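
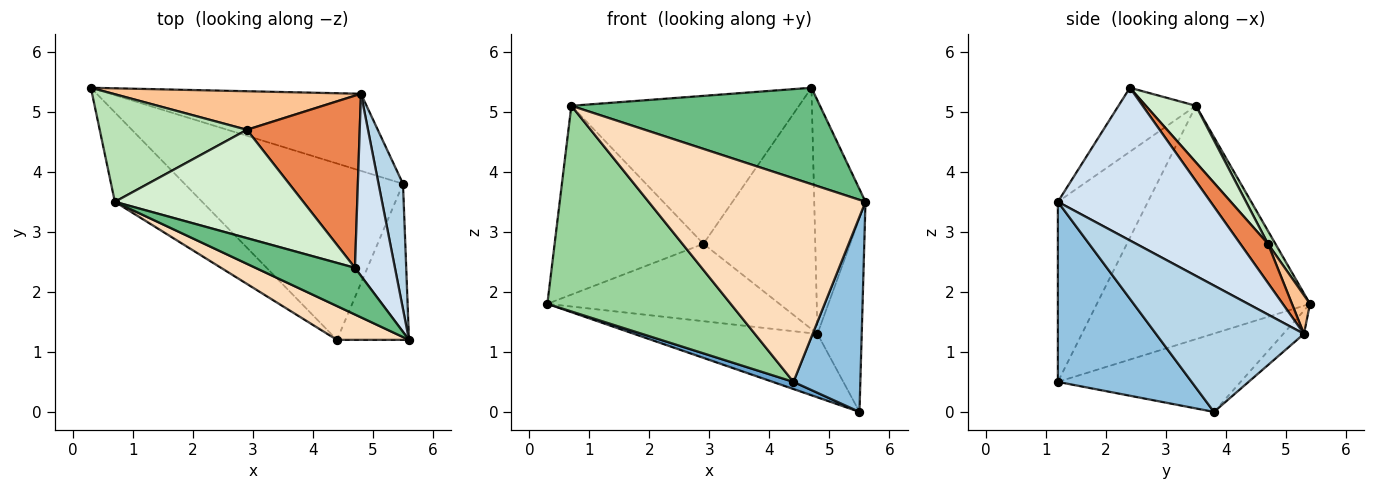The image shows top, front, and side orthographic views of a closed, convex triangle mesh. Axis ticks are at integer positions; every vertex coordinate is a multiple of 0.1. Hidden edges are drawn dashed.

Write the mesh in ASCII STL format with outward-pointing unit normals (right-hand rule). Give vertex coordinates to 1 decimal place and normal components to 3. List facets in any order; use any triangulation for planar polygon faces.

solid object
 facet normal -0.337 -0.038 -0.941
  outer loop
   vertex 4.4 1.2 0.5
   vertex 0.3 5.4 1.8
   vertex 5.5 3.8 0.0
  endloop
 endfacet
 facet normal 0.842 -0.421 -0.337
  outer loop
   vertex 4.4 1.2 0.5
   vertex 5.5 3.8 0.0
   vertex 5.6 1.2 3.5
  endloop
 endfacet
 facet normal 0.942 0.282 0.182
  outer loop
   vertex 4.8 5.3 1.3
   vertex 5.6 1.2 3.5
   vertex 5.5 3.8 0.0
  endloop
 endfacet
 facet normal 0.920 0.309 0.241
  outer loop
   vertex 4.8 5.3 1.3
   vertex 4.7 2.4 5.4
   vertex 5.6 1.2 3.5
  endloop
 endfacet
 facet normal 0.197 0.798 0.569
  outer loop
   vertex 4.8 5.3 1.3
   vertex 2.9 4.7 2.8
   vertex 4.7 2.4 5.4
  endloop
 endfacet
 facet normal -0.071 0.634 -0.770
  outer loop
   vertex 4.8 5.3 1.3
   vertex 5.5 3.8 0.0
   vertex 0.3 5.4 1.8
  endloop
 endfacet
 facet normal 0.069 0.893 0.445
  outer loop
   vertex 4.8 5.3 1.3
   vertex 0.3 5.4 1.8
   vertex 2.9 4.7 2.8
  endloop
 endfacet
 facet normal -0.379 -0.913 0.152
  outer loop
   vertex 0.7 3.5 5.1
   vertex 4.4 1.2 0.5
   vertex 5.6 1.2 3.5
  endloop
 endfacet
 facet normal -0.270 -0.867 0.420
  outer loop
   vertex 0.7 3.5 5.1
   vertex 5.6 1.2 3.5
   vertex 4.7 2.4 5.4
  endloop
 endfacet
 facet normal -0.729 -0.627 -0.273
  outer loop
   vertex 0.7 3.5 5.1
   vertex 0.3 5.4 1.8
   vertex 4.4 1.2 0.5
  endloop
 endfacet
 facet normal 0.044 0.868 0.495
  outer loop
   vertex 0.7 3.5 5.1
   vertex 2.9 4.7 2.8
   vertex 0.3 5.4 1.8
  endloop
 endfacet
 facet normal 0.175 0.794 0.582
  outer loop
   vertex 0.7 3.5 5.1
   vertex 4.7 2.4 5.4
   vertex 2.9 4.7 2.8
  endloop
 endfacet
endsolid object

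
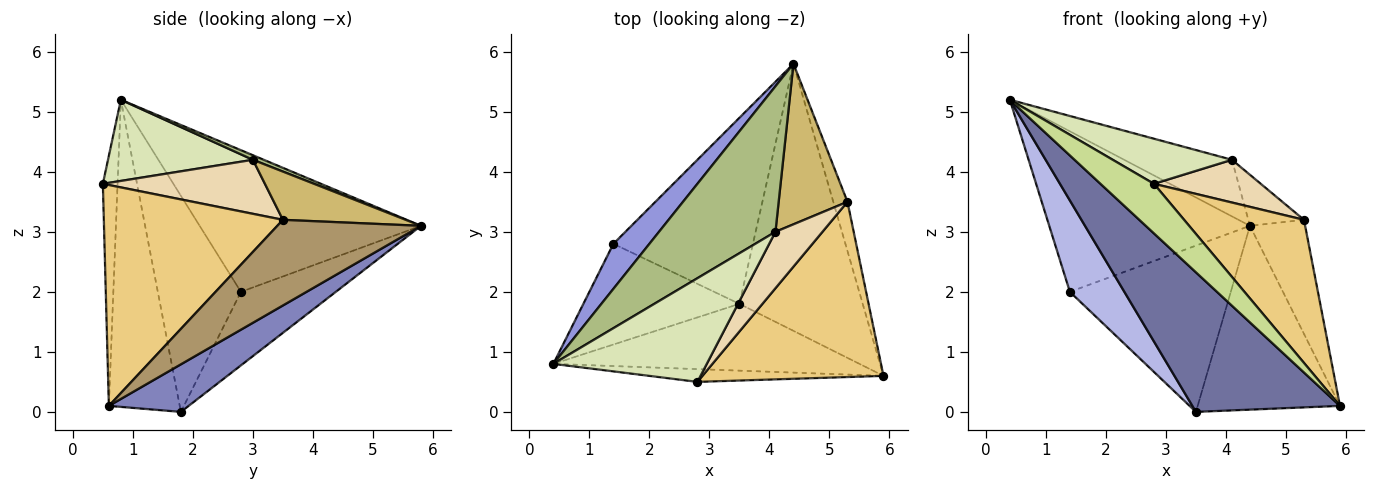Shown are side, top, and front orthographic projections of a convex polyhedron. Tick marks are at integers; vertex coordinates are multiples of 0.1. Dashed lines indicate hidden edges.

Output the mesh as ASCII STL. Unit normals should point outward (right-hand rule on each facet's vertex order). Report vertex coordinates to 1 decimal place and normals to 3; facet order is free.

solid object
 facet normal -0.397 -0.828 -0.396
  outer loop
   vertex 3.5 1.8 0.0
   vertex 5.9 0.6 0.1
   vertex 0.4 0.8 5.2
  endloop
 endfacet
 facet normal 0.303 0.540 -0.785
  outer loop
   vertex 3.5 1.8 0.0
   vertex 4.4 5.8 3.1
   vertex 5.9 0.6 0.1
  endloop
 endfacet
 facet normal -0.728 0.660 0.185
  outer loop
   vertex 1.4 2.8 2.0
   vertex 0.4 0.8 5.2
   vertex 4.4 5.8 3.1
  endloop
 endfacet
 facet normal -0.716 -0.469 -0.517
  outer loop
   vertex 1.4 2.8 2.0
   vertex 3.5 1.8 0.0
   vertex 0.4 0.8 5.2
  endloop
 endfacet
 facet normal -0.366 0.620 -0.694
  outer loop
   vertex 1.4 2.8 2.0
   vertex 4.4 5.8 3.1
   vertex 3.5 1.8 0.0
  endloop
 endfacet
 facet normal 0.036 0.362 0.931
  outer loop
   vertex 4.1 3.0 4.2
   vertex 4.4 5.8 3.1
   vertex 0.4 0.8 5.2
  endloop
 endfacet
 facet normal -0.258 -0.936 -0.241
  outer loop
   vertex 2.8 0.5 3.8
   vertex 0.4 0.8 5.2
   vertex 5.9 0.6 0.1
  endloop
 endfacet
 facet normal 0.436 -0.359 0.825
  outer loop
   vertex 2.8 0.5 3.8
   vertex 4.1 3.0 4.2
   vertex 0.4 0.8 5.2
  endloop
 endfacet
 facet normal 0.923 0.354 -0.153
  outer loop
   vertex 5.3 3.5 3.2
   vertex 5.9 0.6 0.1
   vertex 4.4 5.8 3.1
  endloop
 endfacet
 facet normal 0.555 0.252 0.792
  outer loop
   vertex 5.3 3.5 3.2
   vertex 4.4 5.8 3.1
   vertex 4.1 3.0 4.2
  endloop
 endfacet
 facet normal 0.687 -0.460 0.563
  outer loop
   vertex 5.3 3.5 3.2
   vertex 2.8 0.5 3.8
   vertex 5.9 0.6 0.1
  endloop
 endfacet
 facet normal 0.675 -0.445 0.588
  outer loop
   vertex 5.3 3.5 3.2
   vertex 4.1 3.0 4.2
   vertex 2.8 0.5 3.8
  endloop
 endfacet
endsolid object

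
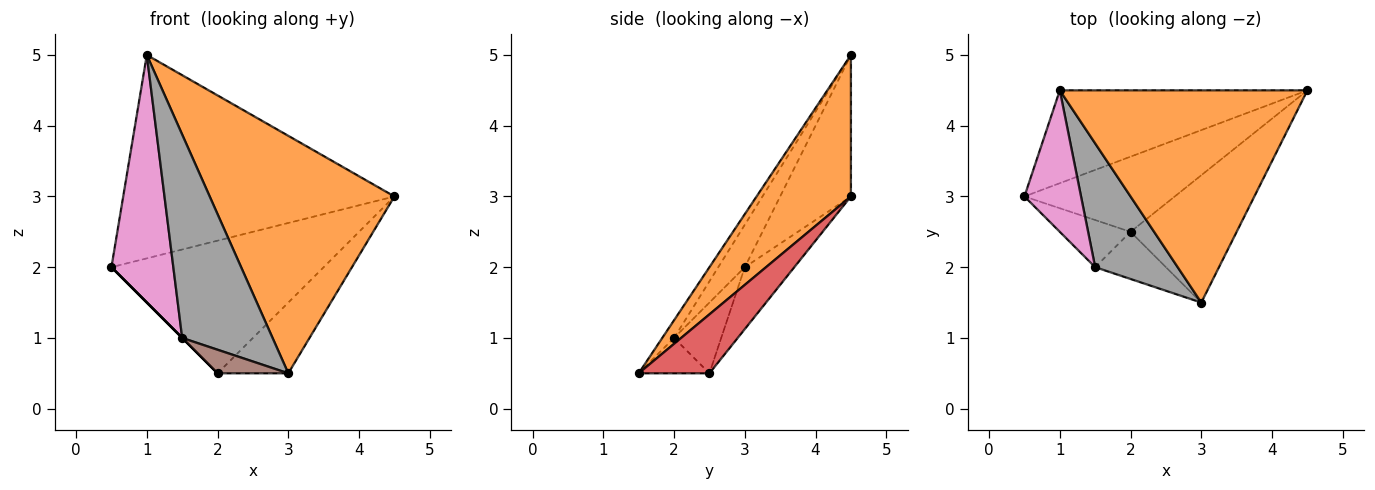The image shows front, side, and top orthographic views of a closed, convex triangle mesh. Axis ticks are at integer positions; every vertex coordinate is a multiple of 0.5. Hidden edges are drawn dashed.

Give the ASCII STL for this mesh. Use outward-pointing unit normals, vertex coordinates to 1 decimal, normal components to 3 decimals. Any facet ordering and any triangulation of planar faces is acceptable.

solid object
 facet normal -0.231 0.885 -0.404
  outer loop
   vertex 1.0 4.5 5.0
   vertex 4.5 4.5 3.0
   vertex 0.5 3.0 2.0
  endloop
 endfacet
 facet normal 0.356 -0.697 0.623
  outer loop
   vertex 1.0 4.5 5.0
   vertex 3.0 1.5 0.5
   vertex 4.5 4.5 3.0
  endloop
 endfacet
 facet normal -0.199 0.853 -0.483
  outer loop
   vertex 2.0 2.5 0.5
   vertex 0.5 3.0 2.0
   vertex 4.5 4.5 3.0
  endloop
 endfacet
 facet normal 0.437 0.437 -0.786
  outer loop
   vertex 2.0 2.5 0.5
   vertex 4.5 4.5 3.0
   vertex 3.0 1.5 0.5
  endloop
 endfacet
 facet normal -0.707 0.000 -0.707
  outer loop
   vertex 1.5 2.0 1.0
   vertex 0.5 3.0 2.0
   vertex 2.0 2.5 0.5
  endloop
 endfacet
 facet normal -0.408 -0.408 -0.816
  outer loop
   vertex 1.5 2.0 1.0
   vertex 2.0 2.5 0.5
   vertex 3.0 1.5 0.5
  endloop
 endfacet
 facet normal -0.349 -0.814 0.465
  outer loop
   vertex 1.5 2.0 1.0
   vertex 1.0 4.5 5.0
   vertex 0.5 3.0 2.0
  endloop
 endfacet
 facet normal -0.111 -0.849 0.517
  outer loop
   vertex 1.5 2.0 1.0
   vertex 3.0 1.5 0.5
   vertex 1.0 4.5 5.0
  endloop
 endfacet
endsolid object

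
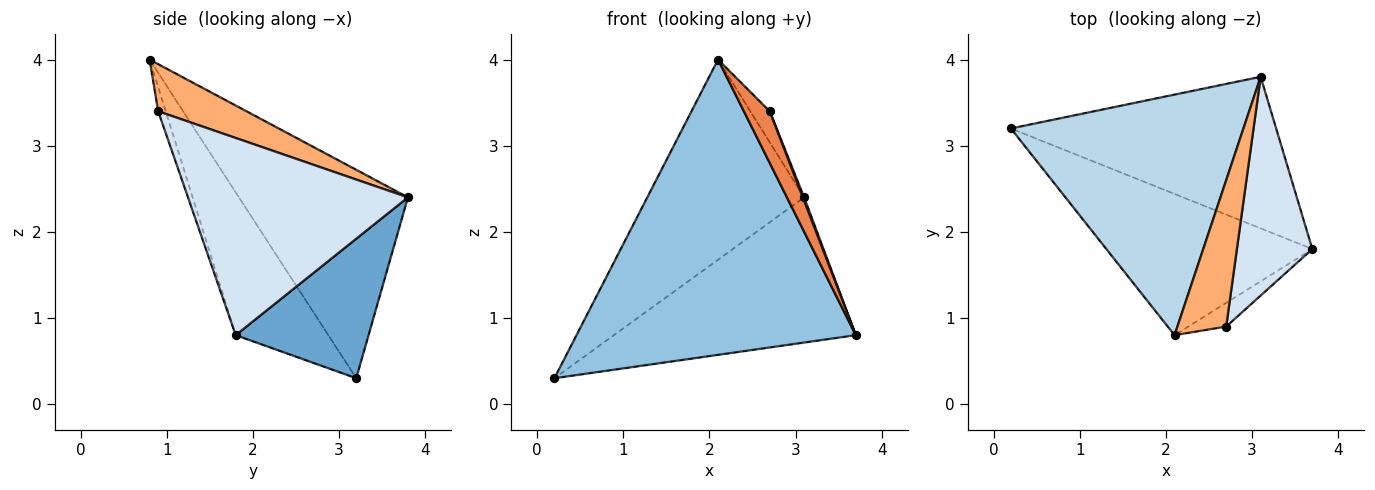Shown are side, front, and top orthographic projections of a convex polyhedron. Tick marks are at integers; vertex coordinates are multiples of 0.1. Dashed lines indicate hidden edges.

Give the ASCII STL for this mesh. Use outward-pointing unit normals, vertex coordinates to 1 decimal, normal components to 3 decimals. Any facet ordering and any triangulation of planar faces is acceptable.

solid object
 facet normal 0.355 0.647 -0.675
  outer loop
   vertex 3.1 3.8 2.4
   vertex 3.7 1.8 0.8
   vertex 0.2 3.2 0.3
  endloop
 endfacet
 facet normal -0.287 -0.864 -0.413
  outer loop
   vertex 2.1 0.8 4.0
   vertex 0.2 3.2 0.3
   vertex 3.7 1.8 0.8
  endloop
 endfacet
 facet normal -0.567 0.527 0.633
  outer loop
   vertex 2.1 0.8 4.0
   vertex 3.1 3.8 2.4
   vertex 0.2 3.2 0.3
  endloop
 endfacet
 facet normal 0.934 -0.006 0.357
  outer loop
   vertex 2.7 0.9 3.4
   vertex 3.7 1.8 0.8
   vertex 3.1 3.8 2.4
  endloop
 endfacet
 facet normal -0.256 -0.879 -0.403
  outer loop
   vertex 2.7 0.9 3.4
   vertex 2.1 0.8 4.0
   vertex 3.7 1.8 0.8
  endloop
 endfacet
 facet normal 0.686 0.151 0.711
  outer loop
   vertex 2.7 0.9 3.4
   vertex 3.1 3.8 2.4
   vertex 2.1 0.8 4.0
  endloop
 endfacet
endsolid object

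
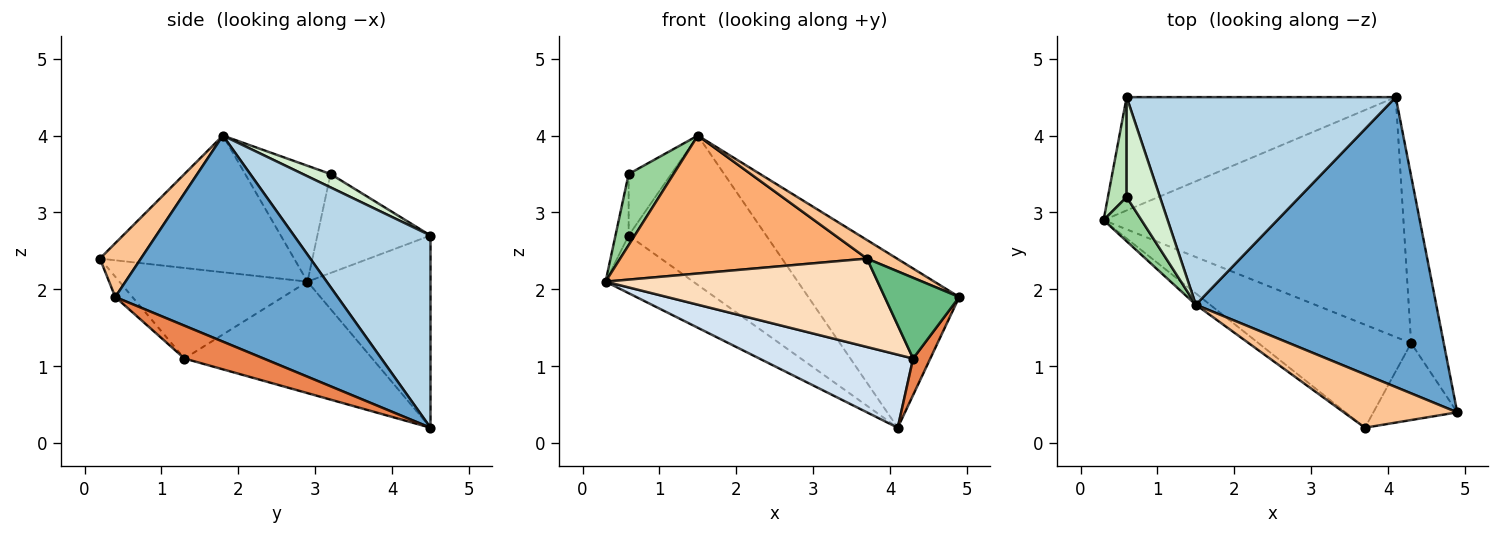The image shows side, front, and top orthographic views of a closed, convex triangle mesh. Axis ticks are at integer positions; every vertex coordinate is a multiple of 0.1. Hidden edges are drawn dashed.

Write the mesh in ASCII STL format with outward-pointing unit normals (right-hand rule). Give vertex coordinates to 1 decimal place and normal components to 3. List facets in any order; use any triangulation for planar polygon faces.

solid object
 facet normal 0.595 0.404 0.694
  outer loop
   vertex 1.5 1.8 4.0
   vertex 4.9 0.4 1.9
   vertex 4.1 4.5 0.2
  endloop
 endfacet
 facet normal -0.537 0.383 -0.752
  outer loop
   vertex 0.6 4.5 2.7
   vertex 4.1 4.5 0.2
   vertex 0.3 2.9 2.1
  endloop
 endfacet
 facet normal 0.502 0.505 0.702
  outer loop
   vertex 0.6 4.5 2.7
   vertex 1.5 1.8 4.0
   vertex 4.1 4.5 0.2
  endloop
 endfacet
 facet normal -0.335 -0.274 -0.901
  outer loop
   vertex 4.3 1.3 1.1
   vertex 0.3 2.9 2.1
   vertex 4.1 4.5 0.2
  endloop
 endfacet
 facet normal 0.701 -0.152 -0.697
  outer loop
   vertex 4.3 1.3 1.1
   vertex 4.1 4.5 0.2
   vertex 4.9 0.4 1.9
  endloop
 endfacet
 facet normal -0.617 -0.784 -0.064
  outer loop
   vertex 3.7 0.2 2.4
   vertex 1.5 1.8 4.0
   vertex 0.3 2.9 2.1
  endloop
 endfacet
 facet normal 0.409 -0.299 0.862
  outer loop
   vertex 3.7 0.2 2.4
   vertex 4.9 0.4 1.9
   vertex 1.5 1.8 4.0
  endloop
 endfacet
 facet normal -0.411 -0.594 -0.692
  outer loop
   vertex 3.7 0.2 2.4
   vertex 0.3 2.9 2.1
   vertex 4.3 1.3 1.1
  endloop
 endfacet
 facet normal -0.164 -0.714 -0.680
  outer loop
   vertex 3.7 0.2 2.4
   vertex 4.3 1.3 1.1
   vertex 4.9 0.4 1.9
  endloop
 endfacet
 facet normal -0.850 -0.447 0.278
  outer loop
   vertex 0.6 3.2 3.5
   vertex 0.3 2.9 2.1
   vertex 1.5 1.8 4.0
  endloop
 endfacet
 facet normal -0.976 0.114 0.185
  outer loop
   vertex 0.6 3.2 3.5
   vertex 0.6 4.5 2.7
   vertex 0.3 2.9 2.1
  endloop
 endfacet
 facet normal 0.324 0.496 0.806
  outer loop
   vertex 0.6 3.2 3.5
   vertex 1.5 1.8 4.0
   vertex 0.6 4.5 2.7
  endloop
 endfacet
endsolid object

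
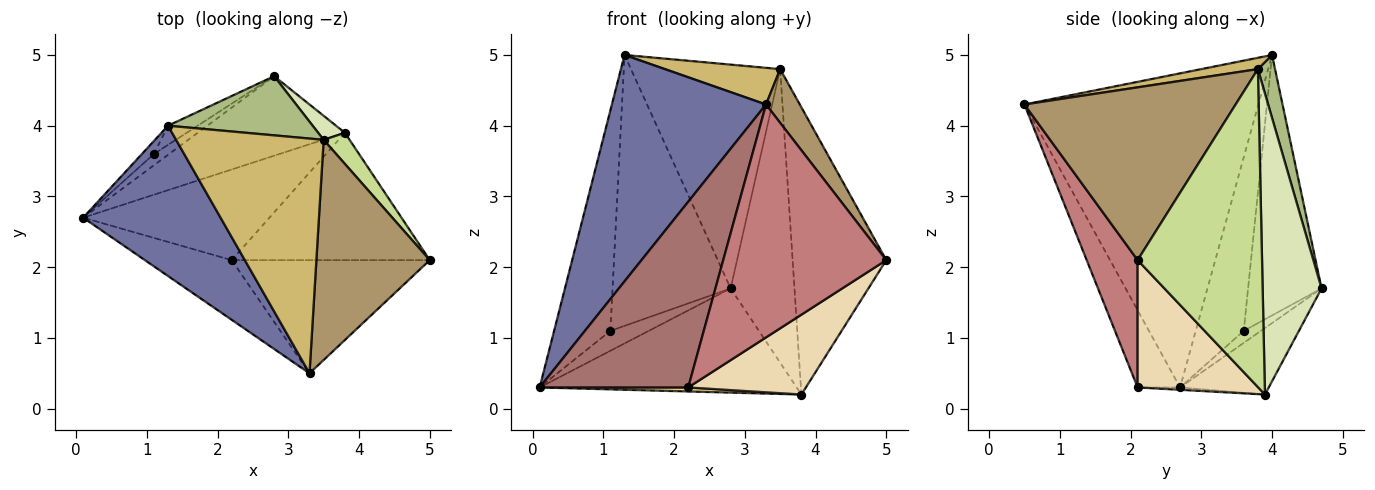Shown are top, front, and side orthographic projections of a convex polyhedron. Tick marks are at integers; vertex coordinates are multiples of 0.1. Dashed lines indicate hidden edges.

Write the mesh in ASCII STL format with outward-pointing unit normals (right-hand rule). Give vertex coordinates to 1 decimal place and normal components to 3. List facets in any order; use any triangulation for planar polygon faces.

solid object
 facet normal -0.784 -0.517 0.343
  outer loop
   vertex 3.3 0.5 4.3
   vertex 1.3 4.0 5.0
   vertex 0.1 2.7 0.3
  endloop
 endfacet
 facet normal -0.264 0.767 -0.585
  outer loop
   vertex 3.8 3.9 0.2
   vertex 0.1 2.7 0.3
   vertex 2.8 4.7 1.7
  endloop
 endfacet
 facet normal -0.363 0.811 -0.459
  outer loop
   vertex 1.1 3.6 1.1
   vertex 2.8 4.7 1.7
   vertex 0.1 2.7 0.3
  endloop
 endfacet
 facet normal -0.648 0.760 -0.045
  outer loop
   vertex 1.1 3.6 1.1
   vertex 0.1 2.7 0.3
   vertex 1.3 4.0 5.0
  endloop
 endfacet
 facet normal -0.527 0.848 -0.060
  outer loop
   vertex 1.1 3.6 1.1
   vertex 1.3 4.0 5.0
   vertex 2.8 4.7 1.7
  endloop
 endfacet
 facet normal 0.110 0.961 0.254
  outer loop
   vertex 3.5 3.8 4.8
   vertex 2.8 4.7 1.7
   vertex 1.3 4.0 5.0
  endloop
 endfacet
 facet normal 0.797 0.600 0.065
  outer loop
   vertex 3.5 3.8 4.8
   vertex 5.0 2.1 2.1
   vertex 3.8 3.9 0.2
  endloop
 endfacet
 facet normal 0.677 0.734 0.060
  outer loop
   vertex 3.5 3.8 4.8
   vertex 3.8 3.9 0.2
   vertex 2.8 4.7 1.7
  endloop
 endfacet
 facet normal 0.829 -0.133 0.544
  outer loop
   vertex 3.5 3.8 4.8
   vertex 3.3 0.5 4.3
   vertex 5.0 2.1 2.1
  endloop
 endfacet
 facet normal 0.076 -0.154 0.985
  outer loop
   vertex 3.5 3.8 4.8
   vertex 1.3 4.0 5.0
   vertex 3.3 0.5 4.3
  endloop
 endfacet
 facet normal -0.013 -0.044 -0.999
  outer loop
   vertex 2.2 2.1 0.3
   vertex 0.1 2.7 0.3
   vertex 3.8 3.9 0.2
  endloop
 endfacet
 facet normal 0.478 -0.467 -0.744
  outer loop
   vertex 2.2 2.1 0.3
   vertex 3.8 3.9 0.2
   vertex 5.0 2.1 2.1
  endloop
 endfacet
 facet normal -0.262 -0.919 -0.295
  outer loop
   vertex 2.2 2.1 0.3
   vertex 3.3 0.5 4.3
   vertex 0.1 2.7 0.3
  endloop
 endfacet
 facet normal 0.270 -0.866 -0.421
  outer loop
   vertex 2.2 2.1 0.3
   vertex 5.0 2.1 2.1
   vertex 3.3 0.5 4.3
  endloop
 endfacet
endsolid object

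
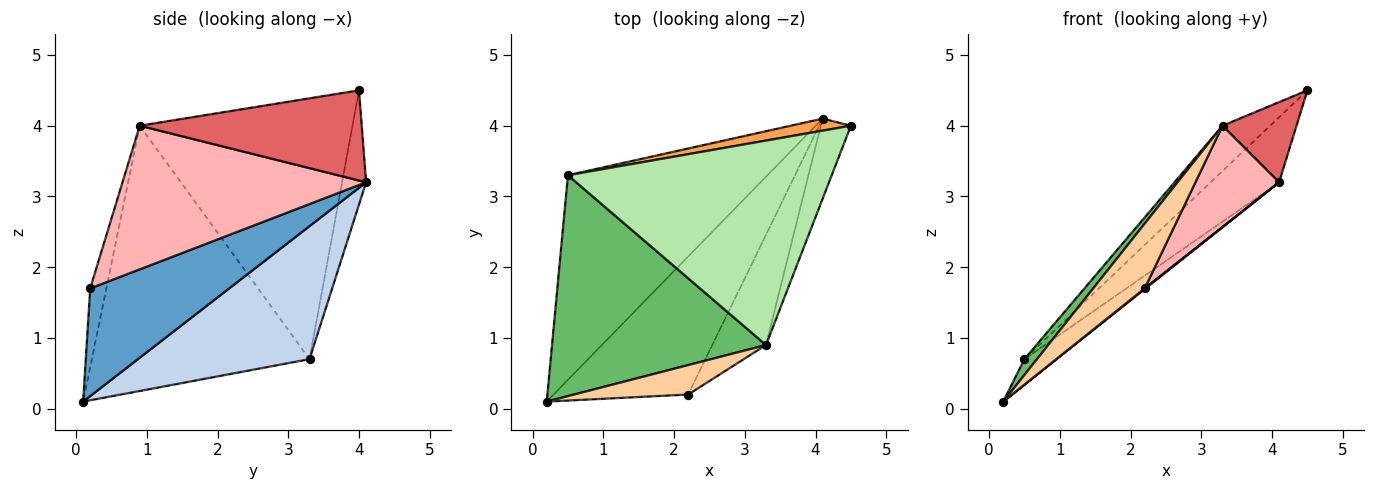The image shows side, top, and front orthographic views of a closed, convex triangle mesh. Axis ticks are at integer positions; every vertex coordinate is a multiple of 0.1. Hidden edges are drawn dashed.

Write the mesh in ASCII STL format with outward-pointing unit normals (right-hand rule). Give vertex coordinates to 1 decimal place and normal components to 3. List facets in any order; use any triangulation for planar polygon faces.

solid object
 facet normal 0.625 -0.004 -0.781
  outer loop
   vertex 2.2 0.2 1.7
   vertex 0.2 0.1 0.1
   vertex 4.1 4.1 3.2
  endloop
 endfacet
 facet normal 0.552 0.103 -0.828
  outer loop
   vertex 0.5 3.3 0.7
   vertex 4.1 4.1 3.2
   vertex 0.2 0.1 0.1
  endloop
 endfacet
 facet normal -0.326 0.930 0.172
  outer loop
   vertex 0.5 3.3 0.7
   vertex 4.5 4.0 4.5
   vertex 4.1 4.1 3.2
  endloop
 endfacet
 facet normal -0.274 -0.876 0.398
  outer loop
   vertex 3.3 0.9 4.0
   vertex 0.2 0.1 0.1
   vertex 2.2 0.2 1.7
  endloop
 endfacet
 facet normal -0.778 -0.045 0.627
  outer loop
   vertex 3.3 0.9 4.0
   vertex 0.5 3.3 0.7
   vertex 0.2 0.1 0.1
  endloop
 endfacet
 facet normal -0.695 0.156 0.702
  outer loop
   vertex 3.3 0.9 4.0
   vertex 4.5 4.0 4.5
   vertex 0.5 3.3 0.7
  endloop
 endfacet
 facet normal 0.905 -0.302 -0.302
  outer loop
   vertex 3.3 0.9 4.0
   vertex 4.1 4.1 3.2
   vertex 4.5 4.0 4.5
  endloop
 endfacet
 facet normal 0.892 -0.306 -0.333
  outer loop
   vertex 3.3 0.9 4.0
   vertex 2.2 0.2 1.7
   vertex 4.1 4.1 3.2
  endloop
 endfacet
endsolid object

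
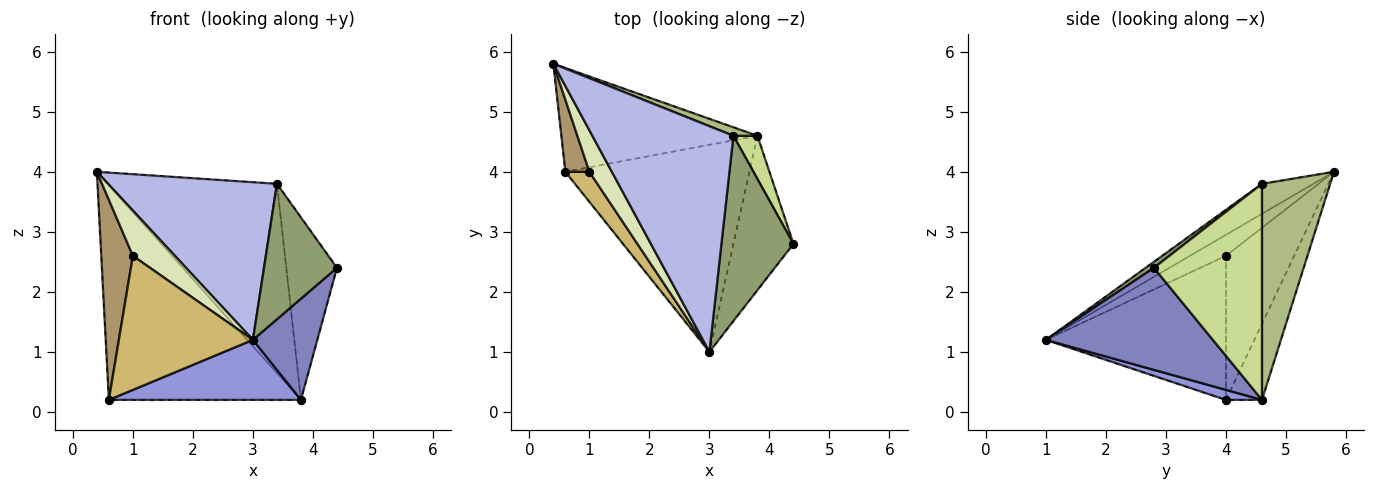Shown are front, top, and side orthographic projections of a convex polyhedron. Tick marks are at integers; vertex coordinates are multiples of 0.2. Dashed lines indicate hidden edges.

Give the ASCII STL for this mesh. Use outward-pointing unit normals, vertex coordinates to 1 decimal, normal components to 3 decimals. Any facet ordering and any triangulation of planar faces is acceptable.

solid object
 facet normal -0.166 0.888 -0.429
  outer loop
   vertex 3.8 4.6 0.2
   vertex 0.6 4.0 0.2
   vertex 0.4 5.8 4.0
  endloop
 endfacet
 facet normal 0.818 -0.315 -0.481
  outer loop
   vertex 3.8 4.6 0.2
   vertex 4.4 2.8 2.4
   vertex 3.0 1.0 1.2
  endloop
 endfacet
 facet normal 0.052 -0.278 -0.959
  outer loop
   vertex 3.8 4.6 0.2
   vertex 3.0 1.0 1.2
   vertex 0.6 4.0 0.2
  endloop
 endfacet
 facet normal -0.172 -0.564 0.808
  outer loop
   vertex 3.4 4.6 3.8
   vertex 0.4 5.8 4.0
   vertex 3.0 1.0 1.2
  endloop
 endfacet
 facet normal 0.067 -0.589 0.805
  outer loop
   vertex 3.4 4.6 3.8
   vertex 3.0 1.0 1.2
   vertex 4.4 2.8 2.4
  endloop
 endfacet
 facet normal 0.373 0.927 0.041
  outer loop
   vertex 3.4 4.6 3.8
   vertex 3.8 4.6 0.2
   vertex 0.4 5.8 4.0
  endloop
 endfacet
 facet normal 0.901 0.423 0.100
  outer loop
   vertex 3.4 4.6 3.8
   vertex 4.4 2.8 2.4
   vertex 3.8 4.6 0.2
  endloop
 endfacet
 facet normal -0.534 -0.623 0.572
  outer loop
   vertex 1.0 4.0 2.6
   vertex 3.0 1.0 1.2
   vertex 0.4 5.8 4.0
  endloop
 endfacet
 facet normal -0.897 -0.415 0.150
  outer loop
   vertex 1.0 4.0 2.6
   vertex 0.4 5.8 4.0
   vertex 0.6 4.0 0.2
  endloop
 endfacet
 facet normal -0.795 -0.592 0.133
  outer loop
   vertex 1.0 4.0 2.6
   vertex 0.6 4.0 0.2
   vertex 3.0 1.0 1.2
  endloop
 endfacet
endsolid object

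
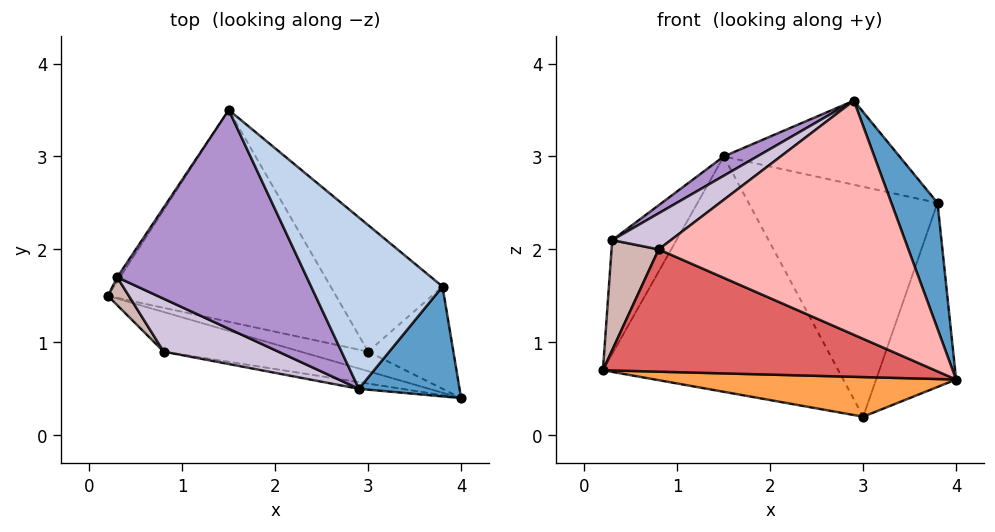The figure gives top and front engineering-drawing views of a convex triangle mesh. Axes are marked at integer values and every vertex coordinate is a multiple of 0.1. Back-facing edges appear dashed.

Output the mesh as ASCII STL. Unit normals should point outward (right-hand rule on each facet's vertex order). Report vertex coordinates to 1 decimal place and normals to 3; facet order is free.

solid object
 facet normal 0.865 -0.378 0.330
  outer loop
   vertex 3.8 1.6 2.5
   vertex 2.9 0.5 3.6
   vertex 4.0 0.4 0.6
  endloop
 endfacet
 facet normal 0.488 0.384 0.784
  outer loop
   vertex 3.8 1.6 2.5
   vertex 1.5 3.5 3.0
   vertex 2.9 0.5 3.6
  endloop
 endfacet
 facet normal -0.262 -0.865 -0.427
  outer loop
   vertex 3.0 0.9 0.2
   vertex 4.0 0.4 0.6
   vertex 0.2 1.5 0.7
  endloop
 endfacet
 facet normal 0.040 0.743 -0.668
  outer loop
   vertex 3.0 0.9 0.2
   vertex 0.2 1.5 0.7
   vertex 1.5 3.5 3.0
  endloop
 endfacet
 facet normal 0.534 0.739 -0.411
  outer loop
   vertex 3.0 0.9 0.2
   vertex 3.8 1.6 2.5
   vertex 4.0 0.4 0.6
  endloop
 endfacet
 facet normal 0.526 0.745 -0.410
  outer loop
   vertex 3.0 0.9 0.2
   vertex 1.5 3.5 3.0
   vertex 3.8 1.6 2.5
  endloop
 endfacet
 facet normal -0.273 -0.915 -0.297
  outer loop
   vertex 0.8 0.9 2.0
   vertex 0.2 1.5 0.7
   vertex 4.0 0.4 0.6
  endloop
 endfacet
 facet normal -0.166 -0.986 -0.028
  outer loop
   vertex 0.8 0.9 2.0
   vertex 4.0 0.4 0.6
   vertex 2.9 0.5 3.6
  endloop
 endfacet
 facet normal -0.524 -0.075 0.848
  outer loop
   vertex 0.3 1.7 2.1
   vertex 2.9 0.5 3.6
   vertex 1.5 3.5 3.0
  endloop
 endfacet
 facet normal -0.593 -0.454 0.665
  outer loop
   vertex 0.3 1.7 2.1
   vertex 0.8 0.9 2.0
   vertex 2.9 0.5 3.6
  endloop
 endfacet
 facet normal -0.827 0.562 -0.021
  outer loop
   vertex 0.3 1.7 2.1
   vertex 1.5 3.5 3.0
   vertex 0.2 1.5 0.7
  endloop
 endfacet
 facet normal -0.832 -0.537 0.136
  outer loop
   vertex 0.3 1.7 2.1
   vertex 0.2 1.5 0.7
   vertex 0.8 0.9 2.0
  endloop
 endfacet
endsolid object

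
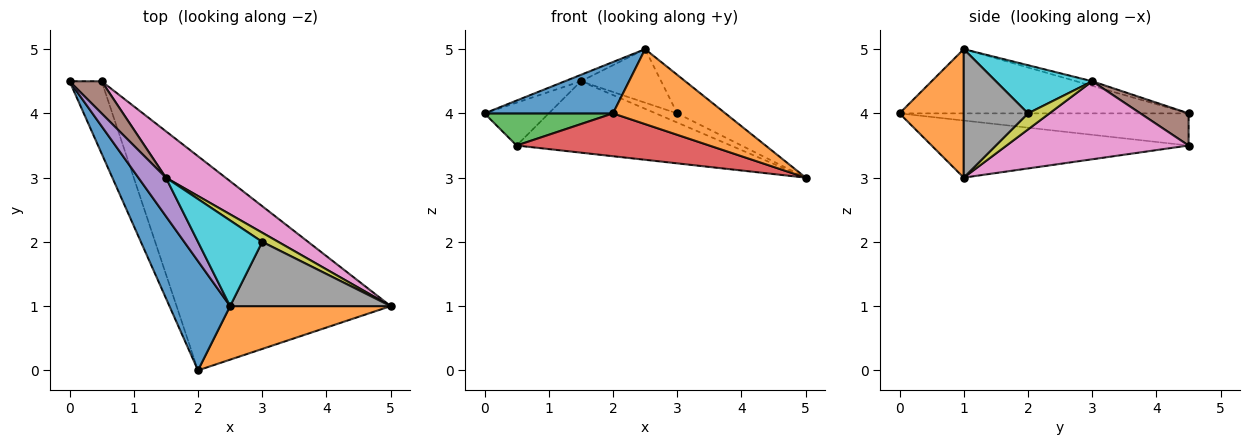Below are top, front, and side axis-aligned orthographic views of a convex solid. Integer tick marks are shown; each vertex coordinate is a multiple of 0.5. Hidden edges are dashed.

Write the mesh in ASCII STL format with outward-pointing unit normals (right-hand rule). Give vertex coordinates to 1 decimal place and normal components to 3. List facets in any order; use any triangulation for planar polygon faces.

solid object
 facet normal -0.692 -0.307 0.653
  outer loop
   vertex 2.5 1.0 5.0
   vertex 0.0 4.5 4.0
   vertex 2.0 0.0 4.0
  endloop
 endfacet
 facet normal 0.422 -0.738 0.527
  outer loop
   vertex 2.5 1.0 5.0
   vertex 2.0 0.0 4.0
   vertex 5.0 1.0 3.0
  endloop
 endfacet
 facet normal -0.675 -0.300 -0.675
  outer loop
   vertex 0.5 4.5 3.5
   vertex 2.0 0.0 4.0
   vertex 0.0 4.5 4.0
  endloop
 endfacet
 facet normal -0.253 -0.190 -0.949
  outer loop
   vertex 0.5 4.5 3.5
   vertex 5.0 1.0 3.0
   vertex 2.0 0.0 4.0
  endloop
 endfacet
 facet normal -0.162 0.162 0.973
  outer loop
   vertex 1.5 3.0 4.5
   vertex 0.0 4.5 4.0
   vertex 2.5 1.0 5.0
  endloop
 endfacet
 facet normal 0.514 0.686 0.514
  outer loop
   vertex 1.5 3.0 4.5
   vertex 0.5 4.5 3.5
   vertex 0.0 4.5 4.0
  endloop
 endfacet
 facet normal 0.580 0.683 0.444
  outer loop
   vertex 1.5 3.0 4.5
   vertex 5.0 1.0 3.0
   vertex 0.5 4.5 3.5
  endloop
 endfacet
 facet normal 0.566 0.424 0.707
  outer loop
   vertex 3.0 2.0 4.0
   vertex 2.5 1.0 5.0
   vertex 5.0 1.0 3.0
  endloop
 endfacet
 facet normal 0.577 0.577 0.577
  outer loop
   vertex 3.0 2.0 4.0
   vertex 5.0 1.0 3.0
   vertex 1.5 3.0 4.5
  endloop
 endfacet
 facet normal 0.537 0.447 0.716
  outer loop
   vertex 3.0 2.0 4.0
   vertex 1.5 3.0 4.5
   vertex 2.5 1.0 5.0
  endloop
 endfacet
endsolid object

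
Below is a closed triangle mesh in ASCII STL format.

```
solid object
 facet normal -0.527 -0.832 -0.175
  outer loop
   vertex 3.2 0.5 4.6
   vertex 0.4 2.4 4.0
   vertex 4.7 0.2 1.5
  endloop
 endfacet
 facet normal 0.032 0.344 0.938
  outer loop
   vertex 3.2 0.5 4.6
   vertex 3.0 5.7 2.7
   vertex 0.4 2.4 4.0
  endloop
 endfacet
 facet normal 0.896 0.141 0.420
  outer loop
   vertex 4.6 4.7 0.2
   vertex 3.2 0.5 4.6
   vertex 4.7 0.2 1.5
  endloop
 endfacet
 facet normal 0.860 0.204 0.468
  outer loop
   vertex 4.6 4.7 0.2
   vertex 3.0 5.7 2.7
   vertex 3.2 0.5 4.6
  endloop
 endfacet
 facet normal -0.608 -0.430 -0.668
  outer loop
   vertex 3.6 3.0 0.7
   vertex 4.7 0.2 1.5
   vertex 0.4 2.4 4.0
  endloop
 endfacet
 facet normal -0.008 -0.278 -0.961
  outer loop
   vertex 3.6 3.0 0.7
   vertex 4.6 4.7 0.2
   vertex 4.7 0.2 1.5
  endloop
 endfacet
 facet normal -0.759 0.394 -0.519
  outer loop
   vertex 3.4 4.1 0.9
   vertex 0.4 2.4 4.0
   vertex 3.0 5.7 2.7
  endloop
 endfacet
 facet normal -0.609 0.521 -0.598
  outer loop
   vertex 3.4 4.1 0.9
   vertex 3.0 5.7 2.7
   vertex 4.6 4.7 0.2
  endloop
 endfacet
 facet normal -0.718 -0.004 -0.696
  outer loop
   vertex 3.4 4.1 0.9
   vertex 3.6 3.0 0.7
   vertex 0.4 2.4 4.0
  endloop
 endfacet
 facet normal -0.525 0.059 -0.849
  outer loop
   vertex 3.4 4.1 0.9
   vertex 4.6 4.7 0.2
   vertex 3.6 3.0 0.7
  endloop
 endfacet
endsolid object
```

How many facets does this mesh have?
10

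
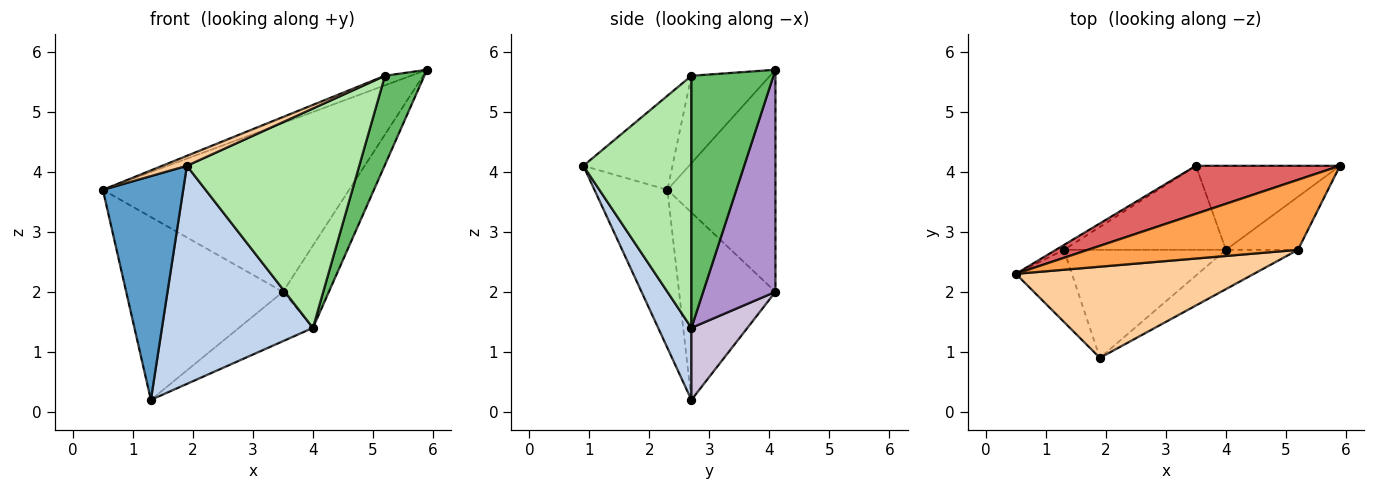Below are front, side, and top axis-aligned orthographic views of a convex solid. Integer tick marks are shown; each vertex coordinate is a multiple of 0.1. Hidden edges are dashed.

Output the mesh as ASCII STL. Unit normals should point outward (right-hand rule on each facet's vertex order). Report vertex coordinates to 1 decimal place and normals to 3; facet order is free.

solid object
 facet normal -0.654 -0.720 -0.232
  outer loop
   vertex 1.3 2.7 0.2
   vertex 1.9 0.9 4.1
   vertex 0.5 2.3 3.7
  endloop
 endfacet
 facet normal 0.194 -0.879 -0.436
  outer loop
   vertex 4.0 2.7 1.4
   vertex 1.9 0.9 4.1
   vertex 1.3 2.7 0.2
  endloop
 endfacet
 facet normal -0.381 0.125 0.916
  outer loop
   vertex 5.2 2.7 5.6
   vertex 5.9 4.1 5.7
   vertex 0.5 2.3 3.7
  endloop
 endfacet
 facet normal -0.365 -0.101 0.925
  outer loop
   vertex 5.2 2.7 5.6
   vertex 0.5 2.3 3.7
   vertex 1.9 0.9 4.1
  endloop
 endfacet
 facet normal 0.873 -0.419 -0.249
  outer loop
   vertex 5.2 2.7 5.6
   vertex 4.0 2.7 1.4
   vertex 5.9 4.1 5.7
  endloop
 endfacet
 facet normal 0.525 -0.838 -0.150
  outer loop
   vertex 5.2 2.7 5.6
   vertex 1.9 0.9 4.1
   vertex 4.0 2.7 1.4
  endloop
 endfacet
 facet normal -0.389 0.886 0.252
  outer loop
   vertex 3.5 4.1 2.0
   vertex 0.5 2.3 3.7
   vertex 5.9 4.1 5.7
  endloop
 endfacet
 facet normal -0.524 0.852 -0.022
  outer loop
   vertex 3.5 4.1 2.0
   vertex 1.3 2.7 0.2
   vertex 0.5 2.3 3.7
  endloop
 endfacet
 facet normal 0.740 0.470 -0.480
  outer loop
   vertex 3.5 4.1 2.0
   vertex 5.9 4.1 5.7
   vertex 4.0 2.7 1.4
  endloop
 endfacet
 facet normal 0.358 0.473 -0.805
  outer loop
   vertex 3.5 4.1 2.0
   vertex 4.0 2.7 1.4
   vertex 1.3 2.7 0.2
  endloop
 endfacet
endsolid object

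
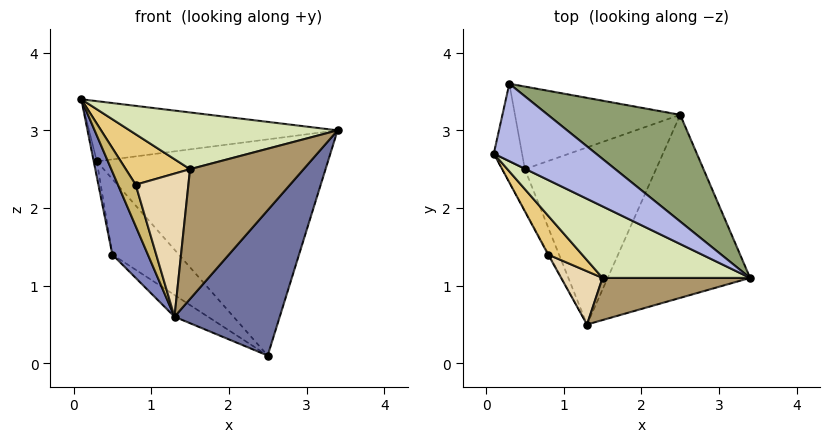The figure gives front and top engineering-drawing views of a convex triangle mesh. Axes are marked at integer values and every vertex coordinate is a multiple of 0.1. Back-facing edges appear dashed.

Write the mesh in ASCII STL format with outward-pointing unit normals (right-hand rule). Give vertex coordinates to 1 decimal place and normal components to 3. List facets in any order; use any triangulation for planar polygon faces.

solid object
 facet normal 0.731 -0.424 -0.534
  outer loop
   vertex 1.3 0.5 0.6
   vertex 2.5 3.2 0.1
   vertex 3.4 1.1 3.0
  endloop
 endfacet
 facet normal -0.937 -0.312 -0.156
  outer loop
   vertex 0.5 2.5 1.4
   vertex 1.3 0.5 0.6
   vertex 0.1 2.7 3.4
  endloop
 endfacet
 facet normal -0.567 0.100 -0.818
  outer loop
   vertex 0.5 2.5 1.4
   vertex 2.5 3.2 0.1
   vertex 1.3 0.5 0.6
  endloop
 endfacet
 facet normal 0.366 0.571 0.734
  outer loop
   vertex 0.3 3.6 2.6
   vertex 0.1 2.7 3.4
   vertex 3.4 1.1 3.0
  endloop
 endfacet
 facet normal 0.554 0.746 0.368
  outer loop
   vertex 0.3 3.6 2.6
   vertex 3.4 1.1 3.0
   vertex 2.5 3.2 0.1
  endloop
 endfacet
 facet normal -0.979 0.040 -0.200
  outer loop
   vertex 0.3 3.6 2.6
   vertex 0.5 2.5 1.4
   vertex 0.1 2.7 3.4
  endloop
 endfacet
 facet normal -0.582 0.549 -0.600
  outer loop
   vertex 0.3 3.6 2.6
   vertex 2.5 3.2 0.1
   vertex 0.5 2.5 1.4
  endloop
 endfacet
 facet normal -0.202 -0.608 0.767
  outer loop
   vertex 1.5 1.1 2.5
   vertex 3.4 1.1 3.0
   vertex 0.1 2.7 3.4
  endloop
 endfacet
 facet normal -0.081 -0.948 0.308
  outer loop
   vertex 1.5 1.1 2.5
   vertex 1.3 0.5 0.6
   vertex 3.4 1.1 3.0
  endloop
 endfacet
 facet normal -0.885 -0.465 -0.015
  outer loop
   vertex 0.8 1.4 2.3
   vertex 0.1 2.7 3.4
   vertex 1.3 0.5 0.6
  endloop
 endfacet
 facet normal -0.457 -0.705 0.542
  outer loop
   vertex 0.8 1.4 2.3
   vertex 1.5 1.1 2.5
   vertex 0.1 2.7 3.4
  endloop
 endfacet
 facet normal -0.448 -0.838 0.312
  outer loop
   vertex 0.8 1.4 2.3
   vertex 1.3 0.5 0.6
   vertex 1.5 1.1 2.5
  endloop
 endfacet
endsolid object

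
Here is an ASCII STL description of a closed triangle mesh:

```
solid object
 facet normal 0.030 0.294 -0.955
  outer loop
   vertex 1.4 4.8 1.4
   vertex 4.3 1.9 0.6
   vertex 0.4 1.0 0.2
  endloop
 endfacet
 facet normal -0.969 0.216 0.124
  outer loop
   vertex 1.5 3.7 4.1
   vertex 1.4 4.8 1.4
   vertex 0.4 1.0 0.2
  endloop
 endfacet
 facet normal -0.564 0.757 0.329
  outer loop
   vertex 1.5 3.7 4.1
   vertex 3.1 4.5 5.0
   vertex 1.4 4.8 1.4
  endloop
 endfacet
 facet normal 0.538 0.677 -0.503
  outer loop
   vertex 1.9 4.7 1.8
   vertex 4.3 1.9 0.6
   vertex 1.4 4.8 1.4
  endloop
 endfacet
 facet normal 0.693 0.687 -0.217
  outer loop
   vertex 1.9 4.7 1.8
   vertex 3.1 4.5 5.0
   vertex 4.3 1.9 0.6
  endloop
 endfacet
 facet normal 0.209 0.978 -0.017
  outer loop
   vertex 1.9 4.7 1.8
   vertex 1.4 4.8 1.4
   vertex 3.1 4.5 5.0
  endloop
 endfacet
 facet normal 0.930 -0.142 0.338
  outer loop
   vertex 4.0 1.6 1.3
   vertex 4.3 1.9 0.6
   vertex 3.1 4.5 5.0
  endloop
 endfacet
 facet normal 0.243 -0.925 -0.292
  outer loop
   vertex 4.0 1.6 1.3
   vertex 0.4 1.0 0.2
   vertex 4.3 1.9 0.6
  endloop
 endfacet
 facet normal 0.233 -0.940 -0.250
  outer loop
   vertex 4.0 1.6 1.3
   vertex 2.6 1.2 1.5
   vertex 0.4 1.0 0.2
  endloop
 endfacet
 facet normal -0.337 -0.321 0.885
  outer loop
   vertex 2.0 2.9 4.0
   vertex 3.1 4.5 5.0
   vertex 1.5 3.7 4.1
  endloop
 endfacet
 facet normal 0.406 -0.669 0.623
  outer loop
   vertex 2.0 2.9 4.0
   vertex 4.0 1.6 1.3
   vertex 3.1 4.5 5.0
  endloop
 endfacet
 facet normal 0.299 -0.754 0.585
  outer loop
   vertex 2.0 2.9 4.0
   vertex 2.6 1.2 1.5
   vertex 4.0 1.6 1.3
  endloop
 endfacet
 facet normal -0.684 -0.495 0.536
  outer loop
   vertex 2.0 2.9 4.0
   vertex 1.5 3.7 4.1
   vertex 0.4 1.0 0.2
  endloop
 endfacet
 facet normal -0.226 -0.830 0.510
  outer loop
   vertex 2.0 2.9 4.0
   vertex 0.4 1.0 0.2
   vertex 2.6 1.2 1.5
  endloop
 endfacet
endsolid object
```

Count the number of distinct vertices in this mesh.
9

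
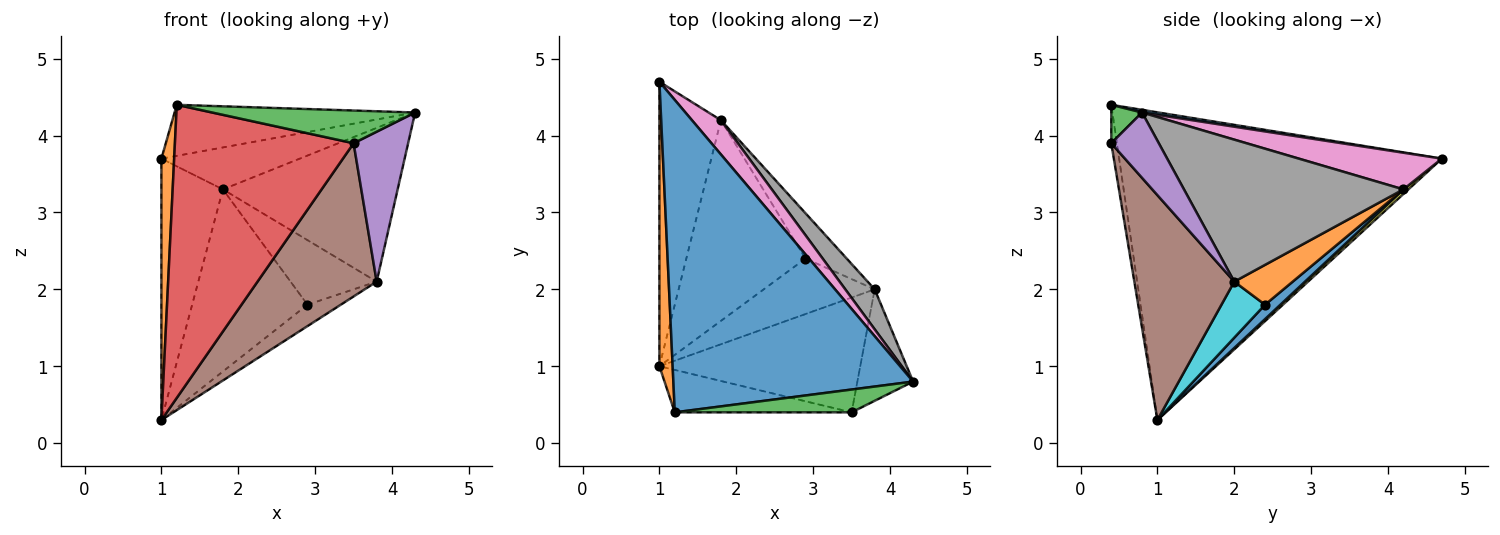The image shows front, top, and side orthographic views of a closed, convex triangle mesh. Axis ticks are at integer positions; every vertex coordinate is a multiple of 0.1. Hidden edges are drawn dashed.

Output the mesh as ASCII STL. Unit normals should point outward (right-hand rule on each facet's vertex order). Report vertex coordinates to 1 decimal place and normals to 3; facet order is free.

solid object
 facet normal 0.011 0.161 0.987
  outer loop
   vertex 1.2 0.4 4.4
   vertex 4.3 0.8 4.3
   vertex 1.0 4.7 3.7
  endloop
 endfacet
 facet normal -0.998 -0.039 0.043
  outer loop
   vertex 1.0 1.0 0.3
   vertex 1.2 0.4 4.4
   vertex 1.0 4.7 3.7
  endloop
 endfacet
 facet normal 0.123 -0.814 0.567
  outer loop
   vertex 3.5 0.4 3.9
   vertex 4.3 0.8 4.3
   vertex 1.2 0.4 4.4
  endloop
 endfacet
 facet normal -0.031 -0.989 -0.143
  outer loop
   vertex 3.5 0.4 3.9
   vertex 1.2 0.4 4.4
   vertex 1.0 1.0 0.3
  endloop
 endfacet
 facet normal 0.573 -0.658 -0.489
  outer loop
   vertex 3.5 0.4 3.9
   vertex 3.8 2.0 2.1
   vertex 4.3 0.8 4.3
  endloop
 endfacet
 facet normal 0.557 -0.665 -0.498
  outer loop
   vertex 3.5 0.4 3.9
   vertex 1.0 1.0 0.3
   vertex 3.8 2.0 2.1
  endloop
 endfacet
 facet normal 0.625 0.605 0.494
  outer loop
   vertex 1.8 4.2 3.3
   vertex 1.0 4.7 3.7
   vertex 4.3 0.8 4.3
  endloop
 endfacet
 facet normal 0.772 0.615 0.160
  outer loop
   vertex 1.8 4.2 3.3
   vertex 4.3 0.8 4.3
   vertex 3.8 2.0 2.1
  endloop
 endfacet
 facet normal 0.055 0.676 -0.735
  outer loop
   vertex 1.8 4.2 3.3
   vertex 1.0 1.0 0.3
   vertex 1.0 4.7 3.7
  endloop
 endfacet
 facet normal 0.426 0.326 -0.844
  outer loop
   vertex 2.9 2.4 1.8
   vertex 3.8 2.0 2.1
   vertex 1.0 1.0 0.3
  endloop
 endfacet
 facet normal 0.089 0.669 -0.738
  outer loop
   vertex 2.9 2.4 1.8
   vertex 1.0 1.0 0.3
   vertex 1.8 4.2 3.3
  endloop
 endfacet
 facet normal 0.485 0.715 -0.502
  outer loop
   vertex 2.9 2.4 1.8
   vertex 1.8 4.2 3.3
   vertex 3.8 2.0 2.1
  endloop
 endfacet
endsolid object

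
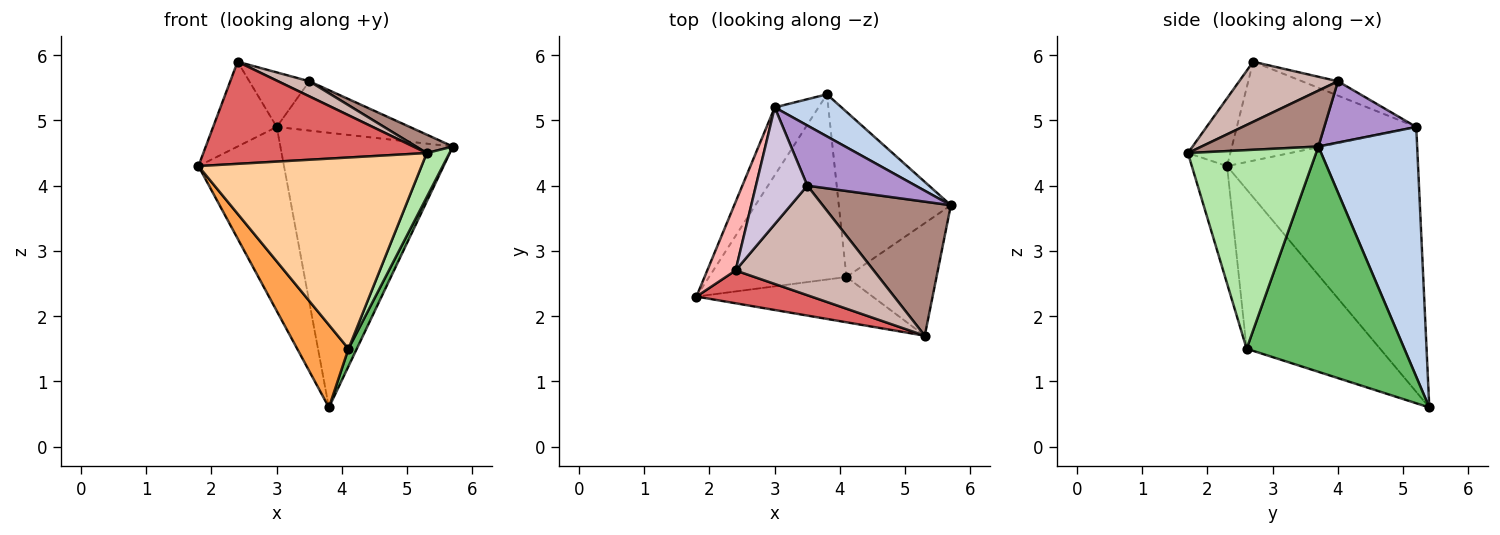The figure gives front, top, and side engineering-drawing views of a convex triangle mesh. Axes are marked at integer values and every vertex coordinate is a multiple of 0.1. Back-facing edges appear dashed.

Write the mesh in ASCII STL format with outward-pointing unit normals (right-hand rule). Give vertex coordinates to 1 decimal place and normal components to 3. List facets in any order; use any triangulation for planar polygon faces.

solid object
 facet normal -0.902 0.404 -0.149
  outer loop
   vertex 3.0 5.2 4.9
   vertex 3.8 5.4 0.6
   vertex 1.8 2.3 4.3
  endloop
 endfacet
 facet normal 0.493 0.860 0.132
  outer loop
   vertex 3.0 5.2 4.9
   vertex 5.7 3.7 4.6
   vertex 3.8 5.4 0.6
  endloop
 endfacet
 facet normal -0.727 -0.279 -0.627
  outer loop
   vertex 4.1 2.6 1.5
   vertex 1.8 2.3 4.3
   vertex 3.8 5.4 0.6
  endloop
 endfacet
 facet normal -0.152 -0.962 -0.228
  outer loop
   vertex 4.1 2.6 1.5
   vertex 5.3 1.7 4.5
   vertex 1.8 2.3 4.3
  endloop
 endfacet
 facet normal 0.894 -0.047 -0.445
  outer loop
   vertex 4.1 2.6 1.5
   vertex 3.8 5.4 0.6
   vertex 5.7 3.7 4.6
  endloop
 endfacet
 facet normal 0.899 -0.159 -0.408
  outer loop
   vertex 4.1 2.6 1.5
   vertex 5.7 3.7 4.6
   vertex 5.3 1.7 4.5
  endloop
 endfacet
 facet normal -0.178 -0.937 0.301
  outer loop
   vertex 2.4 2.7 5.9
   vertex 1.8 2.3 4.3
   vertex 5.3 1.7 4.5
  endloop
 endfacet
 facet normal -0.910 0.323 0.261
  outer loop
   vertex 2.4 2.7 5.9
   vertex 3.0 5.2 4.9
   vertex 1.8 2.3 4.3
  endloop
 endfacet
 facet normal 0.401 0.580 0.709
  outer loop
   vertex 3.5 4.0 5.6
   vertex 5.7 3.7 4.6
   vertex 3.0 5.2 4.9
  endloop
 endfacet
 facet normal -0.245 0.410 0.878
  outer loop
   vertex 3.5 4.0 5.6
   vertex 3.0 5.2 4.9
   vertex 2.4 2.7 5.9
  endloop
 endfacet
 facet normal 0.396 -0.125 0.910
  outer loop
   vertex 3.5 4.0 5.6
   vertex 5.3 1.7 4.5
   vertex 5.7 3.7 4.6
  endloop
 endfacet
 facet normal 0.396 -0.125 0.910
  outer loop
   vertex 3.5 4.0 5.6
   vertex 2.4 2.7 5.9
   vertex 5.3 1.7 4.5
  endloop
 endfacet
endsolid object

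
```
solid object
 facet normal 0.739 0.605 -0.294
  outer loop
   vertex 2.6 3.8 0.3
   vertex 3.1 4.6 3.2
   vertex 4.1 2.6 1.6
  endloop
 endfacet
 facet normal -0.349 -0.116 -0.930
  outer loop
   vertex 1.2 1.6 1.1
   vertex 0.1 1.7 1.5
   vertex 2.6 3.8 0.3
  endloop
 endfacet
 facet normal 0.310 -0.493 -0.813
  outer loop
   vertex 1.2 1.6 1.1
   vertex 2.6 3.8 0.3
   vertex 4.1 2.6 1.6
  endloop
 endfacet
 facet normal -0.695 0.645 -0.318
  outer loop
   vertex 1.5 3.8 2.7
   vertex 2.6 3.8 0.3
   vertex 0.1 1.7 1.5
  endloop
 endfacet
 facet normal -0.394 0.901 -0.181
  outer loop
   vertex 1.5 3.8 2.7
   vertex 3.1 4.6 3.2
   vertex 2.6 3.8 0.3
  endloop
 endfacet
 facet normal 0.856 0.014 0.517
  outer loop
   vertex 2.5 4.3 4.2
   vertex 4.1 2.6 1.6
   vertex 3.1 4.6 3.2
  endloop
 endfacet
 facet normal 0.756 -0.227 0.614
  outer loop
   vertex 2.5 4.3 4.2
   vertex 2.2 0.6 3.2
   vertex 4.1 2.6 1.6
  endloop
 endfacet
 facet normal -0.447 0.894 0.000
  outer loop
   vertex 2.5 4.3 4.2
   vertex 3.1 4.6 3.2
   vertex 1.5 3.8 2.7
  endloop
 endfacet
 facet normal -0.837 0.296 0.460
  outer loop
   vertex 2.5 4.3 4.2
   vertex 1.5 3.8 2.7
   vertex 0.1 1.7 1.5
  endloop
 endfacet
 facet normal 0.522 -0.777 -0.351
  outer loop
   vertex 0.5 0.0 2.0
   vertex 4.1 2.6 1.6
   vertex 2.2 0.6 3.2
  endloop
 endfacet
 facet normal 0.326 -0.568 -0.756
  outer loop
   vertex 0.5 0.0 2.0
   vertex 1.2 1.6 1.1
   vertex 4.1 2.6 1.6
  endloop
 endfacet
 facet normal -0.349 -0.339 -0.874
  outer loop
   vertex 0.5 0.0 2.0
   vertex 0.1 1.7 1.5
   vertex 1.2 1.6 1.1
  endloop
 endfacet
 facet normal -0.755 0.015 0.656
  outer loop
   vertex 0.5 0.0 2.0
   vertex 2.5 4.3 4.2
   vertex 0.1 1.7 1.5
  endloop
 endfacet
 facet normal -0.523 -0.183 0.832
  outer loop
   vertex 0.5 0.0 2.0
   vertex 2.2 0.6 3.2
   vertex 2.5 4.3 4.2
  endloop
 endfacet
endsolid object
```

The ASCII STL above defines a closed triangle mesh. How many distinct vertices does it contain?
9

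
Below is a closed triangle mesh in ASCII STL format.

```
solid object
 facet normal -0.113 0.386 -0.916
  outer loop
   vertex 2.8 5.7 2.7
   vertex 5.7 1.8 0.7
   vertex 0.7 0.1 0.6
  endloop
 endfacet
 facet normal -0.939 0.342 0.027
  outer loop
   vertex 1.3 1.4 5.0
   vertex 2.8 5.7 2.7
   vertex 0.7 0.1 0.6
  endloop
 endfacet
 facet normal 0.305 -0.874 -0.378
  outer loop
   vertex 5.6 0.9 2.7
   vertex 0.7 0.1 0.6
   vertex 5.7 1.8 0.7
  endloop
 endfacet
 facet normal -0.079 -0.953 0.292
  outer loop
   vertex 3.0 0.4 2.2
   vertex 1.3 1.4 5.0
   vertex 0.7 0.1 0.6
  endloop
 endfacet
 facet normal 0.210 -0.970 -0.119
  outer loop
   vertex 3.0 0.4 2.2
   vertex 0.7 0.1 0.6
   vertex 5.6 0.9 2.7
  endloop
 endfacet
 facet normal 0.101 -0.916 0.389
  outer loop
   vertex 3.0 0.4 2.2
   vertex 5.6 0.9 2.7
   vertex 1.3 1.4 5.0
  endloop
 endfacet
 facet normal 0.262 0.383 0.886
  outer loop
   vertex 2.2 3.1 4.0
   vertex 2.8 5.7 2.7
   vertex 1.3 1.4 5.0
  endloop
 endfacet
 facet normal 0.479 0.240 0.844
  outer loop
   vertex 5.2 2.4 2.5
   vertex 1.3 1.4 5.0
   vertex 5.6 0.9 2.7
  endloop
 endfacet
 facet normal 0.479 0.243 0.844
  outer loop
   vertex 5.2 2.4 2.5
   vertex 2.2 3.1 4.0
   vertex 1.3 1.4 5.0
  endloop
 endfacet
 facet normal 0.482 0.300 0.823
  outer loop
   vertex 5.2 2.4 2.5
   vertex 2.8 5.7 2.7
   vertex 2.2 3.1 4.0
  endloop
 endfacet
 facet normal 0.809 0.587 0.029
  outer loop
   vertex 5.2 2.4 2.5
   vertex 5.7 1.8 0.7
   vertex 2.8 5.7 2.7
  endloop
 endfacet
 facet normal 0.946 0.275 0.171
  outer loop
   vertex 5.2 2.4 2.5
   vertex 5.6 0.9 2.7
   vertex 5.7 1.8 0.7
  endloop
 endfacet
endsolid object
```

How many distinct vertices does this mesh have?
8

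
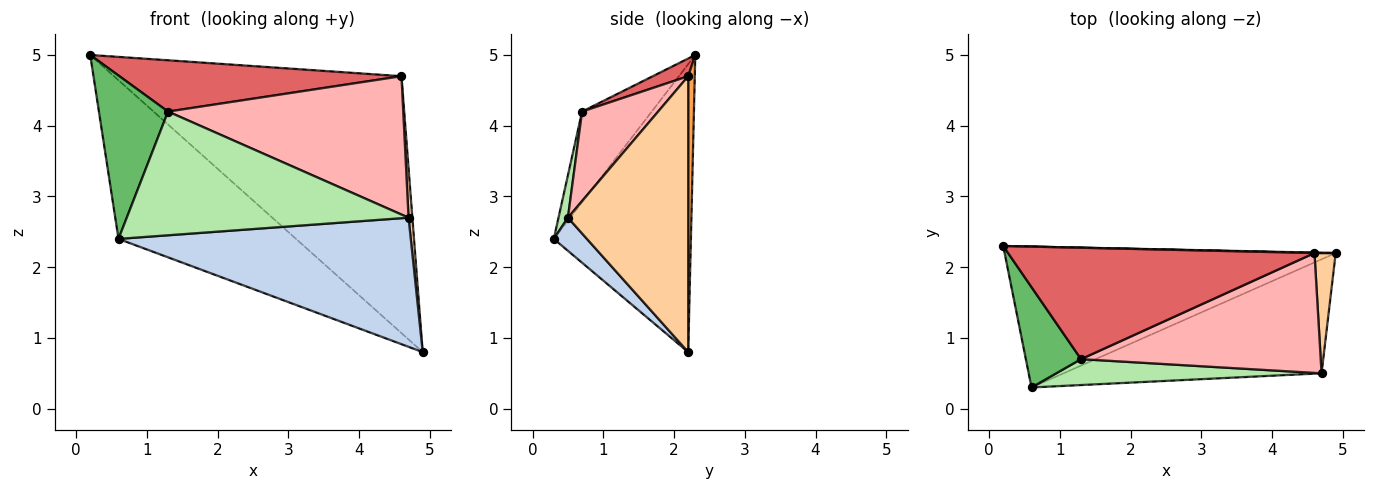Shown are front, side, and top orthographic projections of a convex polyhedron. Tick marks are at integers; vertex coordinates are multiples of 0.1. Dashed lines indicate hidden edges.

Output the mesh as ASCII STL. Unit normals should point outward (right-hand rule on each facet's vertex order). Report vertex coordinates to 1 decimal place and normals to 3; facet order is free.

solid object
 facet normal -0.500 0.648 -0.575
  outer loop
   vertex 0.6 0.3 2.4
   vertex 0.2 2.3 5.0
   vertex 4.9 2.2 0.8
  endloop
 endfacet
 facet normal 0.085 -0.747 -0.659
  outer loop
   vertex 4.7 0.5 2.7
   vertex 0.6 0.3 2.4
   vertex 4.9 2.2 0.8
  endloop
 endfacet
 facet normal 0.023 1.000 0.002
  outer loop
   vertex 4.6 2.2 4.7
   vertex 4.9 2.2 0.8
   vertex 0.2 2.3 5.0
  endloop
 endfacet
 facet normal 0.997 -0.032 0.077
  outer loop
   vertex 4.6 2.2 4.7
   vertex 4.7 0.5 2.7
   vertex 4.9 2.2 0.8
  endloop
 endfacet
 facet normal -0.652 -0.646 0.397
  outer loop
   vertex 1.3 0.7 4.2
   vertex 0.2 2.3 5.0
   vertex 0.6 0.3 2.4
  endloop
 endfacet
 facet normal 0.033 -0.978 0.205
  outer loop
   vertex 1.3 0.7 4.2
   vertex 0.6 0.3 2.4
   vertex 4.7 0.5 2.7
  endloop
 endfacet
 facet normal 0.052 -0.418 0.907
  outer loop
   vertex 1.3 0.7 4.2
   vertex 4.6 2.2 4.7
   vertex 0.2 2.3 5.0
  endloop
 endfacet
 facet normal 0.237 -0.734 0.636
  outer loop
   vertex 1.3 0.7 4.2
   vertex 4.7 0.5 2.7
   vertex 4.6 2.2 4.7
  endloop
 endfacet
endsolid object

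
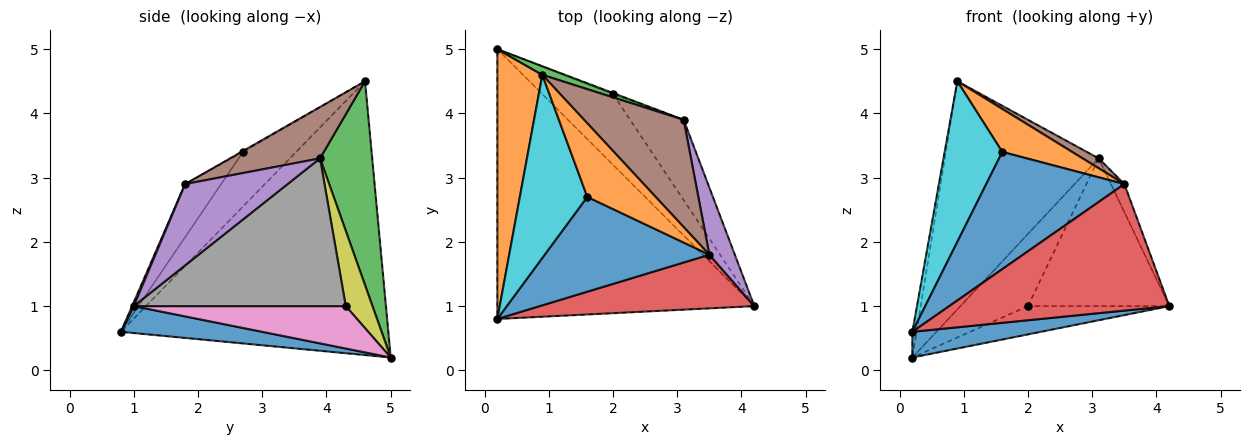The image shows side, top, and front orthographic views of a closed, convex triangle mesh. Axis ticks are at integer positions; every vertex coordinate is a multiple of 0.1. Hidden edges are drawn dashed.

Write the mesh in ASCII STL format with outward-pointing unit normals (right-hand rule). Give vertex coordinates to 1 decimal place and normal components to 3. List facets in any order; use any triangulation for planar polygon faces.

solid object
 facet normal 0.104 -0.094 -0.990
  outer loop
   vertex 0.2 5.0 0.2
   vertex 4.2 1.0 1.0
   vertex 0.2 0.8 0.6
  endloop
 endfacet
 facet normal -0.987 0.015 0.162
  outer loop
   vertex 0.9 4.6 4.5
   vertex 0.2 5.0 0.2
   vertex 0.2 0.8 0.6
  endloop
 endfacet
 facet normal 0.321 0.947 0.036
  outer loop
   vertex 3.1 3.9 3.3
   vertex 0.2 5.0 0.2
   vertex 0.9 4.6 4.5
  endloop
 endfacet
 facet normal 0.007 -0.921 0.390
  outer loop
   vertex 3.5 1.8 2.9
   vertex 0.2 0.8 0.6
   vertex 4.2 1.0 1.0
  endloop
 endfacet
 facet normal 0.947 0.124 0.297
  outer loop
   vertex 3.5 1.8 2.9
   vertex 4.2 1.0 1.0
   vertex 3.1 3.9 3.3
  endloop
 endfacet
 facet normal 0.457 -0.082 0.886
  outer loop
   vertex 3.5 1.8 2.9
   vertex 3.1 3.9 3.3
   vertex 0.9 4.6 4.5
  endloop
 endfacet
 facet normal 0.487 0.324 -0.811
  outer loop
   vertex 2.0 4.3 1.0
   vertex 4.2 1.0 1.0
   vertex 0.2 5.0 0.2
  endloop
 endfacet
 facet normal 0.797 0.531 -0.289
  outer loop
   vertex 2.0 4.3 1.0
   vertex 3.1 3.9 3.3
   vertex 4.2 1.0 1.0
  endloop
 endfacet
 facet normal 0.368 0.930 -0.014
  outer loop
   vertex 2.0 4.3 1.0
   vertex 0.2 5.0 0.2
   vertex 3.1 3.9 3.3
  endloop
 endfacet
 facet normal -0.520 -0.563 0.642
  outer loop
   vertex 1.6 2.7 3.4
   vertex 0.9 4.6 4.5
   vertex 0.2 0.8 0.6
  endloop
 endfacet
 facet normal -0.199 -0.762 0.616
  outer loop
   vertex 1.6 2.7 3.4
   vertex 0.2 0.8 0.6
   vertex 3.5 1.8 2.9
  endloop
 endfacet
 facet normal -0.012 -0.504 0.864
  outer loop
   vertex 1.6 2.7 3.4
   vertex 3.5 1.8 2.9
   vertex 0.9 4.6 4.5
  endloop
 endfacet
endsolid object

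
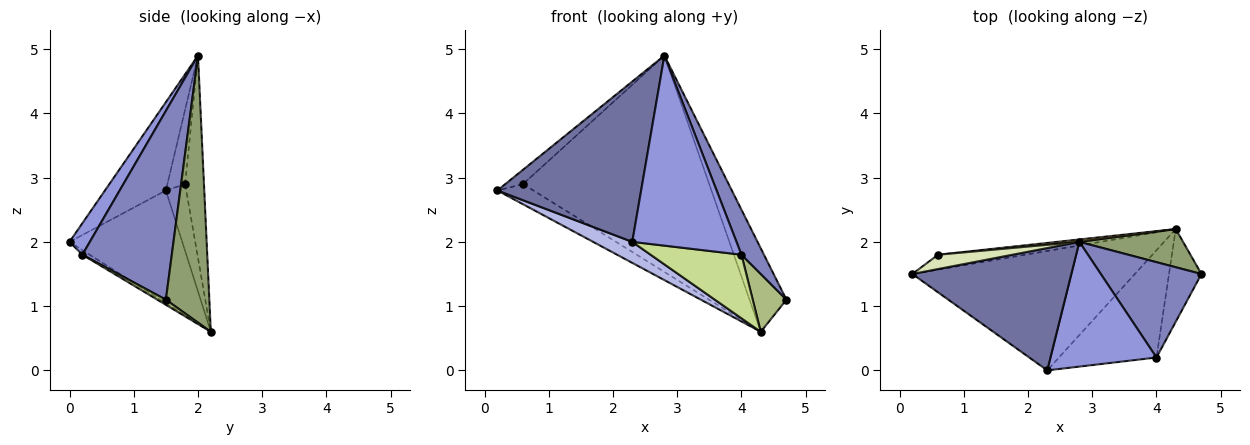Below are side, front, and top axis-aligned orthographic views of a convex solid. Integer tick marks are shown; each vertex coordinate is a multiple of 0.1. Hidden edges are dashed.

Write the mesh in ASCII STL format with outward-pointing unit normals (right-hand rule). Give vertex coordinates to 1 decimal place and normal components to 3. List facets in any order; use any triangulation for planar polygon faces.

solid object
 facet normal -0.319 -0.754 0.575
  outer loop
   vertex 2.8 2.0 4.9
   vertex 0.2 1.5 2.8
   vertex 2.3 0.0 2.0
  endloop
 endfacet
 facet normal 0.861 -0.217 0.459
  outer loop
   vertex 4.0 0.2 1.8
   vertex 4.7 1.5 1.1
   vertex 2.8 2.0 4.9
  endloop
 endfacet
 facet normal 0.161 -0.825 0.541
  outer loop
   vertex 4.0 0.2 1.8
   vertex 2.8 2.0 4.9
   vertex 2.3 0.0 2.0
  endloop
 endfacet
 facet normal -0.446 -0.155 -0.881
  outer loop
   vertex 4.3 2.2 0.6
   vertex 2.3 0.0 2.0
   vertex 0.2 1.5 2.8
  endloop
 endfacet
 facet normal 0.731 0.620 0.284
  outer loop
   vertex 4.3 2.2 0.6
   vertex 2.8 2.0 4.9
   vertex 4.7 1.5 1.1
  endloop
 endfacet
 facet normal 0.133 -0.525 -0.841
  outer loop
   vertex 4.3 2.2 0.6
   vertex 4.7 1.5 1.1
   vertex 4.0 0.2 1.8
  endloop
 endfacet
 facet normal -0.041 -0.510 -0.859
  outer loop
   vertex 4.3 2.2 0.6
   vertex 4.0 0.2 1.8
   vertex 2.3 0.0 2.0
  endloop
 endfacet
 facet normal -0.577 0.577 0.577
  outer loop
   vertex 0.6 1.8 2.9
   vertex 0.2 1.5 2.8
   vertex 2.8 2.0 4.9
  endloop
 endfacet
 facet normal -0.415 0.733 -0.540
  outer loop
   vertex 0.6 1.8 2.9
   vertex 4.3 2.2 0.6
   vertex 0.2 1.5 2.8
  endloop
 endfacet
 facet normal -0.101 0.995 0.011
  outer loop
   vertex 0.6 1.8 2.9
   vertex 2.8 2.0 4.9
   vertex 4.3 2.2 0.6
  endloop
 endfacet
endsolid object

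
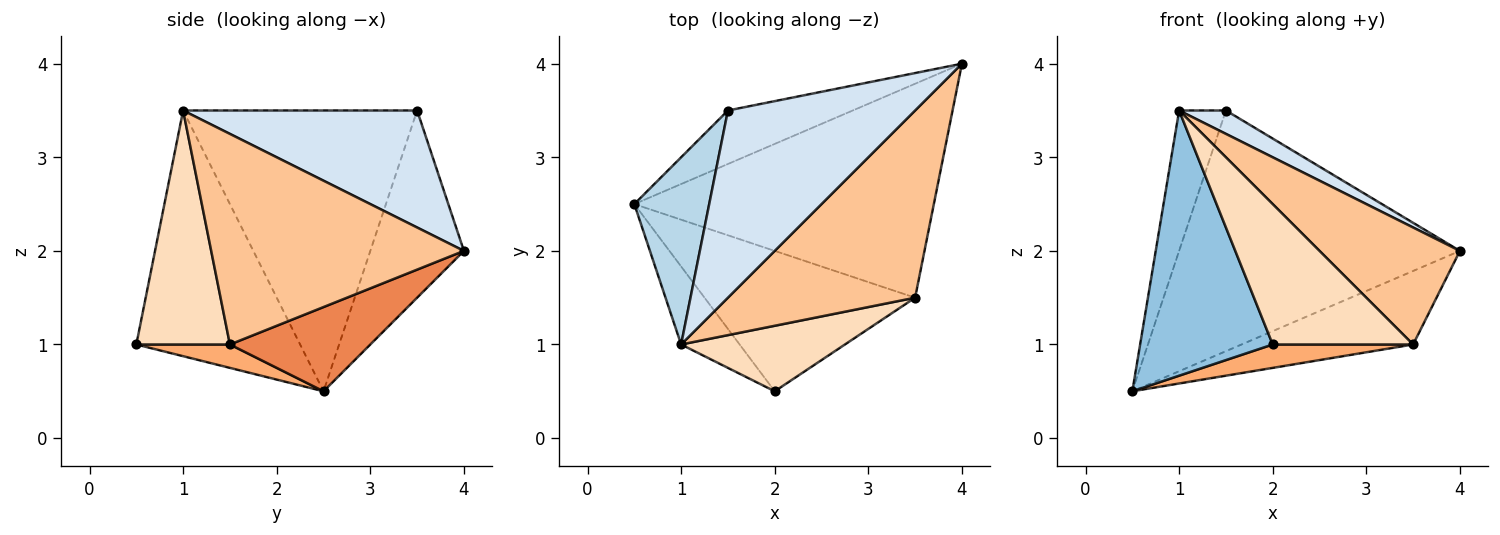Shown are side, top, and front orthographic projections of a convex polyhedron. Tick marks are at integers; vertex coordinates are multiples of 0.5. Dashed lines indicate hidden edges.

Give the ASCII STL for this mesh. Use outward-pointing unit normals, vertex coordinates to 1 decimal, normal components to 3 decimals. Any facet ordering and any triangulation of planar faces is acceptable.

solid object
 facet normal -0.309 0.928 -0.206
  outer loop
   vertex 1.5 3.5 3.5
   vertex 4.0 4.0 2.0
   vertex 0.5 2.5 0.5
  endloop
 endfacet
 facet normal -0.764 -0.619 -0.182
  outer loop
   vertex 1.0 1.0 3.5
   vertex 0.5 2.5 0.5
   vertex 2.0 0.5 1.0
  endloop
 endfacet
 facet normal -0.949 0.190 0.253
  outer loop
   vertex 1.0 1.0 3.5
   vertex 1.5 3.5 3.5
   vertex 0.5 2.5 0.5
  endloop
 endfacet
 facet normal 0.527 -0.105 0.843
  outer loop
   vertex 1.0 1.0 3.5
   vertex 4.0 4.0 2.0
   vertex 1.5 3.5 3.5
  endloop
 endfacet
 facet normal 0.257 0.314 -0.914
  outer loop
   vertex 3.5 1.5 1.0
   vertex 0.5 2.5 0.5
   vertex 4.0 4.0 2.0
  endloop
 endfacet
 facet normal 0.109 -0.163 -0.981
  outer loop
   vertex 3.5 1.5 1.0
   vertex 2.0 0.5 1.0
   vertex 0.5 2.5 0.5
  endloop
 endfacet
 facet normal 0.690 -0.383 0.614
  outer loop
   vertex 3.5 1.5 1.0
   vertex 4.0 4.0 2.0
   vertex 1.0 1.0 3.5
  endloop
 endfacet
 facet normal 0.517 -0.776 0.362
  outer loop
   vertex 3.5 1.5 1.0
   vertex 1.0 1.0 3.5
   vertex 2.0 0.5 1.0
  endloop
 endfacet
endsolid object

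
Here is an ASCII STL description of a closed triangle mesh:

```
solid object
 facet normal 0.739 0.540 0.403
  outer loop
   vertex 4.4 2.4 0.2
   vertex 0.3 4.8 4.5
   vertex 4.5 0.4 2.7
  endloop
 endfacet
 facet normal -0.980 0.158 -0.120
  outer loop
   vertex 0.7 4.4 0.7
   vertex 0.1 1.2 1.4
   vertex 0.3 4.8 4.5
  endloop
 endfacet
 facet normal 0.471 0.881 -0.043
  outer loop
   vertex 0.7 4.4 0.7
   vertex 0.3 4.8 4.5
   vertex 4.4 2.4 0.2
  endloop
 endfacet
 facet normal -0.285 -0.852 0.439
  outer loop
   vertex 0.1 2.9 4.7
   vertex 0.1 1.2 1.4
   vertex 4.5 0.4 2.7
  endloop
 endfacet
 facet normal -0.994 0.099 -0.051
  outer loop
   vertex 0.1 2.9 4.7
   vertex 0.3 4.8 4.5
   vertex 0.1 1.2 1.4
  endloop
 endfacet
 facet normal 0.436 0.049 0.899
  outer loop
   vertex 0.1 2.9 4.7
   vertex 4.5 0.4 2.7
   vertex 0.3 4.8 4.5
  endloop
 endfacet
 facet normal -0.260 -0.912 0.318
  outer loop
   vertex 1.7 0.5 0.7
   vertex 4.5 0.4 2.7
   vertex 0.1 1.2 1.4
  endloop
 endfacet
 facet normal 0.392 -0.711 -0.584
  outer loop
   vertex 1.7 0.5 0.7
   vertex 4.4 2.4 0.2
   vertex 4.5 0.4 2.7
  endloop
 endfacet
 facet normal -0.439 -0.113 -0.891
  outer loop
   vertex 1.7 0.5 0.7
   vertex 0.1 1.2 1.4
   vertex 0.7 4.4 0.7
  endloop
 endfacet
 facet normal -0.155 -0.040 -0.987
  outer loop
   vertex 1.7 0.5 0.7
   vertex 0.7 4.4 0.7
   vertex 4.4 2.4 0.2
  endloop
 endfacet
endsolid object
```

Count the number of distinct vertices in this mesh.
7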